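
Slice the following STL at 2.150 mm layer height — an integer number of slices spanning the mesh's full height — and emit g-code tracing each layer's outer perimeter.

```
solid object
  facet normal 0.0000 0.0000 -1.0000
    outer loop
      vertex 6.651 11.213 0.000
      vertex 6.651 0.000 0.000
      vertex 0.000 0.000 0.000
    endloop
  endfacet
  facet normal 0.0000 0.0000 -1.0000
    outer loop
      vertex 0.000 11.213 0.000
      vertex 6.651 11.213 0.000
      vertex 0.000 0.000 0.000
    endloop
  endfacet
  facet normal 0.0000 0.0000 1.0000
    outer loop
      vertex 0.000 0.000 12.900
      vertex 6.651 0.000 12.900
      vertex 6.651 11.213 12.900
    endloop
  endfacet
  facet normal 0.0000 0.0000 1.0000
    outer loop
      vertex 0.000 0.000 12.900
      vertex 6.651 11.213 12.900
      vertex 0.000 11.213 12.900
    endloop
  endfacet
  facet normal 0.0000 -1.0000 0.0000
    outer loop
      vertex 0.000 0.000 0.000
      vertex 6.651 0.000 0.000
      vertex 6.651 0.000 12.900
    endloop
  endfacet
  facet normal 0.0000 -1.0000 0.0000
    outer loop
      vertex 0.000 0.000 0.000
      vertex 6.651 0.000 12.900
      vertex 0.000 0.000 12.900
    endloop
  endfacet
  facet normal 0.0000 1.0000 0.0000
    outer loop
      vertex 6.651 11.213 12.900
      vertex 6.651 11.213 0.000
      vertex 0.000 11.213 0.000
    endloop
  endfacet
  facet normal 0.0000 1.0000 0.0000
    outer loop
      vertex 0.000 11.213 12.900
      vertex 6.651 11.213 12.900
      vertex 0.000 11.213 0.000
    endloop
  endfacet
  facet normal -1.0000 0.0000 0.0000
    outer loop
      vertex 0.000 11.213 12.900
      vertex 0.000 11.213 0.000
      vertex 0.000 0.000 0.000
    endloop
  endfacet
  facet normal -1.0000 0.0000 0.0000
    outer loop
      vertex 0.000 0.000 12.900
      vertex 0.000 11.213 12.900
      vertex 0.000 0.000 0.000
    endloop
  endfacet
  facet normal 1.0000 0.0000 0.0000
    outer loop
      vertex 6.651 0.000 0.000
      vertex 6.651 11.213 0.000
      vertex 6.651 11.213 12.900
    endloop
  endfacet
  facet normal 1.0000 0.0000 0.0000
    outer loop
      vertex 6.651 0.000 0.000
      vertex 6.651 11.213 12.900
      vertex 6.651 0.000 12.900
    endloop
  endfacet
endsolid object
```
; perimeter-only toolpath
G21 ; units = mm
G90 ; absolute positioning
G28 ; home
; layer 1
G0 Z2.150
G0 X0.000 Y0.000
G1 X6.651 Y0.000
G1 X6.651 Y11.213
G1 X0.000 Y11.213
G1 X0.000 Y0.000
; layer 2
G0 Z4.300
G0 X0.000 Y0.000
G1 X6.651 Y0.000
G1 X6.651 Y11.213
G1 X0.000 Y11.213
G1 X0.000 Y0.000
; layer 3
G0 Z6.450
G0 X0.000 Y0.000
G1 X6.651 Y0.000
G1 X6.651 Y11.213
G1 X0.000 Y11.213
G1 X0.000 Y0.000
; layer 4
G0 Z8.600
G0 X0.000 Y0.000
G1 X6.651 Y0.000
G1 X6.651 Y11.213
G1 X0.000 Y11.213
G1 X0.000 Y0.000
; layer 5
G0 Z10.750
G0 X0.000 Y0.000
G1 X6.651 Y0.000
G1 X6.651 Y11.213
G1 X0.000 Y11.213
G1 X0.000 Y0.000
; layer 6
G0 Z12.900
G0 X0.000 Y0.000
G1 X6.651 Y0.000
G1 X6.651 Y11.213
G1 X0.000 Y11.213
G1 X0.000 Y0.000
M2 ; end

The solid is a rectangular box, roughly 6.65 × 11.2 mm footprint and 12.9 mm tall. Slicing at Δz = 2.150 mm — 6 equal slices spanning the solid's height, so layer i sits at z = i·h/6 — gives 6 non-empty perimeters. Each is a 4-segment closed polygon; G0 lifts to the layer z and rapids to the start vertex, then G1 traces the edges.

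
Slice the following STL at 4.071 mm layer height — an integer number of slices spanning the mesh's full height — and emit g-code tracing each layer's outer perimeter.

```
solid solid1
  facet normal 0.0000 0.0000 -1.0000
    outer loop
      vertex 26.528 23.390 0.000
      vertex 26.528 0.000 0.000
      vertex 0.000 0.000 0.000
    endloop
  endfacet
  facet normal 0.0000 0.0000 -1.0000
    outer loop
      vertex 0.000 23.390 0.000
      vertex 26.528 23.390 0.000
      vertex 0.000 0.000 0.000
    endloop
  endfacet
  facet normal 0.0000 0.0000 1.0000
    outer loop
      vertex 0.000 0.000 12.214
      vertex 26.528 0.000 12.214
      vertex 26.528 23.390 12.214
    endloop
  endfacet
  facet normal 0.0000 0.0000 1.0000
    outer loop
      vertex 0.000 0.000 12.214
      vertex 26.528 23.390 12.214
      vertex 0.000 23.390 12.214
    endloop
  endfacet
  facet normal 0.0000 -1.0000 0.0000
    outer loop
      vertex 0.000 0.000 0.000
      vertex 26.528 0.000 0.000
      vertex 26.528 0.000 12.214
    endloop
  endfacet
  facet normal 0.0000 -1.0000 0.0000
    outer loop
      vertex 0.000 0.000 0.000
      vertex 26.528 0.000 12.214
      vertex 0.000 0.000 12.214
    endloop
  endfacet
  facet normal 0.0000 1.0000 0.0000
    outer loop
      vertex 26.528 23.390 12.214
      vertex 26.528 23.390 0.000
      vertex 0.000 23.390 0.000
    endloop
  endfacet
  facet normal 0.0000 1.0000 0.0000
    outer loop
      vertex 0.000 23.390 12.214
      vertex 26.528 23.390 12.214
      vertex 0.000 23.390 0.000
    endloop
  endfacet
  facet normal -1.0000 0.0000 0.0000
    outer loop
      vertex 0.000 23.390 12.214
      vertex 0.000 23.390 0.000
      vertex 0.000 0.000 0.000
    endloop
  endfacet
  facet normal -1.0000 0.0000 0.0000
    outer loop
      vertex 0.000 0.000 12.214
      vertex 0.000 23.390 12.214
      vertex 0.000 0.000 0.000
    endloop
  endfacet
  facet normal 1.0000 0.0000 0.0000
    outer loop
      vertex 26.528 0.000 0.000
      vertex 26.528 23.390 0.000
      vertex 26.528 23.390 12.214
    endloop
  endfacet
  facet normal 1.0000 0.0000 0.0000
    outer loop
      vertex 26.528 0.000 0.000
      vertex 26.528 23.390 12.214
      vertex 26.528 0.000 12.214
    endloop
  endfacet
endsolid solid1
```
; perimeter-only toolpath
G21 ; units = mm
G90 ; absolute positioning
G28 ; home
; layer 1
G0 Z4.071
G0 X0.000 Y0.000
G1 X26.528 Y0.000
G1 X26.528 Y23.390
G1 X0.000 Y23.390
G1 X0.000 Y0.000
; layer 2
G0 Z8.143
G0 X0.000 Y0.000
G1 X26.528 Y0.000
G1 X26.528 Y23.390
G1 X0.000 Y23.390
G1 X0.000 Y0.000
; layer 3
G0 Z12.214
G0 X0.000 Y0.000
G1 X26.528 Y0.000
G1 X26.528 Y23.390
G1 X0.000 Y23.390
G1 X0.000 Y0.000
M2 ; end

The solid is a rectangular box, roughly 26.5 × 23.4 mm footprint and 12.2 mm tall. Slicing at Δz = 4.071 mm — 3 equal slices spanning the solid's height, so layer i sits at z = i·h/3 — gives 3 non-empty perimeters. Each is a 4-segment closed polygon; G0 lifts to the layer z and rapids to the start vertex, then G1 traces the edges.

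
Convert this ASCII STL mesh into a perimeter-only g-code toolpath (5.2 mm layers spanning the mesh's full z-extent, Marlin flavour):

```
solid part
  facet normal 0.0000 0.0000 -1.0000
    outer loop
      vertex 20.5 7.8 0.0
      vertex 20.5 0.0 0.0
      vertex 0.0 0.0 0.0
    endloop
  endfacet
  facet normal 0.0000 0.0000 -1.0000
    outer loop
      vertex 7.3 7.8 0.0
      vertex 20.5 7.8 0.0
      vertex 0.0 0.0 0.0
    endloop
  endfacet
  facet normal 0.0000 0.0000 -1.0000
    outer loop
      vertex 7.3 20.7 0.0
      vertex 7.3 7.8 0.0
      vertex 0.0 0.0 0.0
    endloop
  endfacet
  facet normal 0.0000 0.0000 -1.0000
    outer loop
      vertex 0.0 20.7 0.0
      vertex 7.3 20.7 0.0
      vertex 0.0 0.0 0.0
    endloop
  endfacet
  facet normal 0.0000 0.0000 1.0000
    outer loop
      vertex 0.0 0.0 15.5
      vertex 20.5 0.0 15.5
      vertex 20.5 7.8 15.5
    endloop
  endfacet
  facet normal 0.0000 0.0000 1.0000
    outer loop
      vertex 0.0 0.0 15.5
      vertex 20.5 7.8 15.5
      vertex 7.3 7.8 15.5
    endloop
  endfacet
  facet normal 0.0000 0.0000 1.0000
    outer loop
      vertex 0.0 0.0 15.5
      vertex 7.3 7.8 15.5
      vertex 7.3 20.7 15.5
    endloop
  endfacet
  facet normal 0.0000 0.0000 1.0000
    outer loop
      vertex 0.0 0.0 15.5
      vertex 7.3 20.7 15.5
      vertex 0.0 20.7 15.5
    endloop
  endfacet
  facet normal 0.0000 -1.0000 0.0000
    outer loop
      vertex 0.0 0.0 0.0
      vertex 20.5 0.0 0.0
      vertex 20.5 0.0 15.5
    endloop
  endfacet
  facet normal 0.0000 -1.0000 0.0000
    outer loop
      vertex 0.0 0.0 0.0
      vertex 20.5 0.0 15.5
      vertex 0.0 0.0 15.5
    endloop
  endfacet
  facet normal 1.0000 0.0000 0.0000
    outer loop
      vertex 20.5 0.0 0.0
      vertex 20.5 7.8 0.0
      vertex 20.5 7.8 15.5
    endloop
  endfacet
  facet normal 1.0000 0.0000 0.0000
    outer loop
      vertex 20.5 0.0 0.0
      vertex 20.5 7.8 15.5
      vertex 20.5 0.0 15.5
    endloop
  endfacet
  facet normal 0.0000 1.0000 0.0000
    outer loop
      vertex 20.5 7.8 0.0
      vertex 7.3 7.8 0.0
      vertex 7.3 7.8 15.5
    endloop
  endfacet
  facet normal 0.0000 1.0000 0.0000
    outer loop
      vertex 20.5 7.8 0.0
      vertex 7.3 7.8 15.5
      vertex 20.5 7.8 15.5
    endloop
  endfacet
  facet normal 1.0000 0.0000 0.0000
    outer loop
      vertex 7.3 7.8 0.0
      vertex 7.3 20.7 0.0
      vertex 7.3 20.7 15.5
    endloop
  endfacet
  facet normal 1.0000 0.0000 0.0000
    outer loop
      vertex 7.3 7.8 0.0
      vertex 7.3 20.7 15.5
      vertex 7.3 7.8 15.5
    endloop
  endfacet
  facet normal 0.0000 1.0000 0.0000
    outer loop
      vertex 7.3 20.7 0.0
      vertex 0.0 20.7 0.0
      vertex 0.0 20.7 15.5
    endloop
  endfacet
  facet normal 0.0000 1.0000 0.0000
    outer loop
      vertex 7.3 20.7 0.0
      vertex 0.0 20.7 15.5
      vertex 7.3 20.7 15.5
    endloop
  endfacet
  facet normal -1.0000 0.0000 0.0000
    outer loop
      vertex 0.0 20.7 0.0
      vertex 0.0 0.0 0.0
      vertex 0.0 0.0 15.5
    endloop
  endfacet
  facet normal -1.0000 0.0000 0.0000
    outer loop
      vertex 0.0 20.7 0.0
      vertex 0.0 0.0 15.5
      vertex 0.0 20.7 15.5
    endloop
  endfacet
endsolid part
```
; perimeter-only toolpath
G21 ; units = mm
G90 ; absolute positioning
G28 ; home
; layer 1
G0 Z5.2
G0 X0.0 Y0.0
G1 X20.5 Y0.0
G1 X20.5 Y7.8
G1 X7.3 Y7.8
G1 X7.3 Y20.7
G1 X0.0 Y20.7
G1 X0.0 Y0.0
; layer 2
G0 Z10.3
G0 X0.0 Y0.0
G1 X20.5 Y0.0
G1 X20.5 Y7.8
G1 X7.3 Y7.8
G1 X7.3 Y20.7
G1 X0.0 Y20.7
G1 X0.0 Y0.0
; layer 3
G0 Z15.5
G0 X0.0 Y0.0
G1 X20.5 Y0.0
G1 X20.5 Y7.8
G1 X7.3 Y7.8
G1 X7.3 Y20.7
G1 X0.0 Y20.7
G1 X0.0 Y0.0
M2 ; end

The solid is an L-shaped prism: outer 20.5 × 20.7 mm, arm thicknesses ≈ 7.8 mm (horizontal) and 7.3 mm (vertical), extruded 15.5 mm in z. Slicing at Δz = 5.2 mm — 3 equal slices spanning the solid's height, so layer i sits at z = i·h/3 — gives 3 non-empty perimeters. Each is a 6-segment closed polygon; G0 lifts to the layer z and rapids to the start vertex, then G1 traces the edges.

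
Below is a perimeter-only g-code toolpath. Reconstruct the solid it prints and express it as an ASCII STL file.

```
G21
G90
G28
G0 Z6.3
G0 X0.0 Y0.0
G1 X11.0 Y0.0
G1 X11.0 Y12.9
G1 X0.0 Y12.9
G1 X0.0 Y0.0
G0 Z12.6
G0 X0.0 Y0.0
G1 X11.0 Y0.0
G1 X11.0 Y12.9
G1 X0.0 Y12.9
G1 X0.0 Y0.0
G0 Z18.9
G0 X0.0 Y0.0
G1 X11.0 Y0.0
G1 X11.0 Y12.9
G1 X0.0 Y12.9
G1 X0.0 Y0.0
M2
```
solid part
  facet normal 0.0000 0.0000 -1.0000
    outer loop
      vertex 11.0 12.9 0.0
      vertex 11.0 0.0 0.0
      vertex 0.0 0.0 0.0
    endloop
  endfacet
  facet normal 0.0000 0.0000 -1.0000
    outer loop
      vertex 0.0 12.9 0.0
      vertex 11.0 12.9 0.0
      vertex 0.0 0.0 0.0
    endloop
  endfacet
  facet normal 0.0000 0.0000 1.0000
    outer loop
      vertex 0.0 0.0 18.9
      vertex 11.0 0.0 18.9
      vertex 11.0 12.9 18.9
    endloop
  endfacet
  facet normal 0.0000 0.0000 1.0000
    outer loop
      vertex 0.0 0.0 18.9
      vertex 11.0 12.9 18.9
      vertex 0.0 12.9 18.9
    endloop
  endfacet
  facet normal 0.0000 -1.0000 0.0000
    outer loop
      vertex 0.0 0.0 0.0
      vertex 11.0 0.0 0.0
      vertex 11.0 0.0 18.9
    endloop
  endfacet
  facet normal 0.0000 -1.0000 0.0000
    outer loop
      vertex 0.0 0.0 0.0
      vertex 11.0 0.0 18.9
      vertex 0.0 0.0 18.9
    endloop
  endfacet
  facet normal 0.0000 1.0000 0.0000
    outer loop
      vertex 11.0 12.9 18.9
      vertex 11.0 12.9 0.0
      vertex 0.0 12.9 0.0
    endloop
  endfacet
  facet normal 0.0000 1.0000 0.0000
    outer loop
      vertex 0.0 12.9 18.9
      vertex 11.0 12.9 18.9
      vertex 0.0 12.9 0.0
    endloop
  endfacet
  facet normal -1.0000 0.0000 0.0000
    outer loop
      vertex 0.0 12.9 18.9
      vertex 0.0 12.9 0.0
      vertex 0.0 0.0 0.0
    endloop
  endfacet
  facet normal -1.0000 0.0000 0.0000
    outer loop
      vertex 0.0 0.0 18.9
      vertex 0.0 12.9 18.9
      vertex 0.0 0.0 0.0
    endloop
  endfacet
  facet normal 1.0000 0.0000 0.0000
    outer loop
      vertex 11.0 0.0 0.0
      vertex 11.0 12.9 0.0
      vertex 11.0 12.9 18.9
    endloop
  endfacet
  facet normal 1.0000 0.0000 0.0000
    outer loop
      vertex 11.0 0.0 0.0
      vertex 11.0 12.9 18.9
      vertex 11.0 0.0 18.9
    endloop
  endfacet
endsolid part

The G0 Z moves step by Δz≈6.3 mm. Every layer's G1 loop is the same polygon, so the solid is a straight extrusion of it from z=0 to z≈18.9. Closing with flat bottom and top caps and triangulating gives 12 facets — a rectangular box, roughly 11 × 12.9 mm footprint and 18.9 mm tall.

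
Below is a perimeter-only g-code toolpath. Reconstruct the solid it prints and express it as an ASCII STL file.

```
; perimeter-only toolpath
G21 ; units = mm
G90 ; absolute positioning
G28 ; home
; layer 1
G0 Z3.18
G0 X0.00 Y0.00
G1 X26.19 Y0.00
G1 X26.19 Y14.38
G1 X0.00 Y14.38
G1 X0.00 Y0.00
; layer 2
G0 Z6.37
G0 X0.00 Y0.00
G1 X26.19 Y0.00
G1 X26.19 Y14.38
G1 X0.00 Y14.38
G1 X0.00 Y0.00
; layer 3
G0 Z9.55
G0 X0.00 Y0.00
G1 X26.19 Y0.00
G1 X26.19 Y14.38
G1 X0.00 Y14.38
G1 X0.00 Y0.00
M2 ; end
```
solid part
  facet normal 0.0000 0.0000 -1.0000
    outer loop
      vertex 26.19 14.38 0.00
      vertex 26.19 0.00 0.00
      vertex 0.00 0.00 0.00
    endloop
  endfacet
  facet normal 0.0000 0.0000 -1.0000
    outer loop
      vertex 0.00 14.38 0.00
      vertex 26.19 14.38 0.00
      vertex 0.00 0.00 0.00
    endloop
  endfacet
  facet normal 0.0000 0.0000 1.0000
    outer loop
      vertex 0.00 0.00 9.55
      vertex 26.19 0.00 9.55
      vertex 26.19 14.38 9.55
    endloop
  endfacet
  facet normal 0.0000 0.0000 1.0000
    outer loop
      vertex 0.00 0.00 9.55
      vertex 26.19 14.38 9.55
      vertex 0.00 14.38 9.55
    endloop
  endfacet
  facet normal 0.0000 -1.0000 0.0000
    outer loop
      vertex 0.00 0.00 0.00
      vertex 26.19 0.00 0.00
      vertex 26.19 0.00 9.55
    endloop
  endfacet
  facet normal 0.0000 -1.0000 0.0000
    outer loop
      vertex 0.00 0.00 0.00
      vertex 26.19 0.00 9.55
      vertex 0.00 0.00 9.55
    endloop
  endfacet
  facet normal 0.0000 1.0000 0.0000
    outer loop
      vertex 26.19 14.38 9.55
      vertex 26.19 14.38 0.00
      vertex 0.00 14.38 0.00
    endloop
  endfacet
  facet normal 0.0000 1.0000 0.0000
    outer loop
      vertex 0.00 14.38 9.55
      vertex 26.19 14.38 9.55
      vertex 0.00 14.38 0.00
    endloop
  endfacet
  facet normal -1.0000 0.0000 0.0000
    outer loop
      vertex 0.00 14.38 9.55
      vertex 0.00 14.38 0.00
      vertex 0.00 0.00 0.00
    endloop
  endfacet
  facet normal -1.0000 0.0000 0.0000
    outer loop
      vertex 0.00 0.00 9.55
      vertex 0.00 14.38 9.55
      vertex 0.00 0.00 0.00
    endloop
  endfacet
  facet normal 1.0000 0.0000 0.0000
    outer loop
      vertex 26.19 0.00 0.00
      vertex 26.19 14.38 0.00
      vertex 26.19 14.38 9.55
    endloop
  endfacet
  facet normal 1.0000 0.0000 0.0000
    outer loop
      vertex 26.19 0.00 0.00
      vertex 26.19 14.38 9.55
      vertex 26.19 0.00 9.55
    endloop
  endfacet
endsolid part

The G0 Z moves step by Δz≈3.18 mm. Every layer's G1 loop is the same polygon, so the solid is a straight extrusion of it from z=0 to z≈9.55. Closing with flat bottom and top caps and triangulating gives 12 facets — a rectangular box, roughly 26.2 × 14.4 mm footprint and 9.55 mm tall.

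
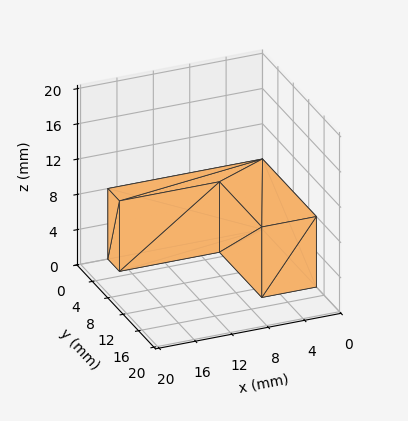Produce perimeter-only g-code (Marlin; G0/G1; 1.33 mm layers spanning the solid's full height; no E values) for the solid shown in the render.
Reading the render: the shape is an L-shaped prism: outer 17 × 14 mm, arm thicknesses ≈ 3 mm (horizontal) and 6 mm (vertical), extruded 8 mm in z (dimensions read to the nearest mm from the axis ticks). For the g-code, the solid's height is divided into equal slices at the stated Δz and each level perimeter traced with G1 moves after a G0 lift.

; perimeter-only toolpath
G21 ; units = mm
G90 ; absolute positioning
G28 ; home
; layer 1
G0 Z1.33
G0 X0.00 Y0.00
G1 X17.00 Y0.00
G1 X17.00 Y3.00
G1 X6.00 Y3.00
G1 X6.00 Y14.00
G1 X0.00 Y14.00
G1 X0.00 Y0.00
; layer 2
G0 Z2.67
G0 X0.00 Y0.00
G1 X17.00 Y0.00
G1 X17.00 Y3.00
G1 X6.00 Y3.00
G1 X6.00 Y14.00
G1 X0.00 Y14.00
G1 X0.00 Y0.00
; layer 3
G0 Z4.00
G0 X0.00 Y0.00
G1 X17.00 Y0.00
G1 X17.00 Y3.00
G1 X6.00 Y3.00
G1 X6.00 Y14.00
G1 X0.00 Y14.00
G1 X0.00 Y0.00
; layer 4
G0 Z5.33
G0 X0.00 Y0.00
G1 X17.00 Y0.00
G1 X17.00 Y3.00
G1 X6.00 Y3.00
G1 X6.00 Y14.00
G1 X0.00 Y14.00
G1 X0.00 Y0.00
; layer 5
G0 Z6.67
G0 X0.00 Y0.00
G1 X17.00 Y0.00
G1 X17.00 Y3.00
G1 X6.00 Y3.00
G1 X6.00 Y14.00
G1 X0.00 Y14.00
G1 X0.00 Y0.00
; layer 6
G0 Z8.00
G0 X0.00 Y0.00
G1 X17.00 Y0.00
G1 X17.00 Y3.00
G1 X6.00 Y3.00
G1 X6.00 Y14.00
G1 X0.00 Y14.00
G1 X0.00 Y0.00
M2 ; end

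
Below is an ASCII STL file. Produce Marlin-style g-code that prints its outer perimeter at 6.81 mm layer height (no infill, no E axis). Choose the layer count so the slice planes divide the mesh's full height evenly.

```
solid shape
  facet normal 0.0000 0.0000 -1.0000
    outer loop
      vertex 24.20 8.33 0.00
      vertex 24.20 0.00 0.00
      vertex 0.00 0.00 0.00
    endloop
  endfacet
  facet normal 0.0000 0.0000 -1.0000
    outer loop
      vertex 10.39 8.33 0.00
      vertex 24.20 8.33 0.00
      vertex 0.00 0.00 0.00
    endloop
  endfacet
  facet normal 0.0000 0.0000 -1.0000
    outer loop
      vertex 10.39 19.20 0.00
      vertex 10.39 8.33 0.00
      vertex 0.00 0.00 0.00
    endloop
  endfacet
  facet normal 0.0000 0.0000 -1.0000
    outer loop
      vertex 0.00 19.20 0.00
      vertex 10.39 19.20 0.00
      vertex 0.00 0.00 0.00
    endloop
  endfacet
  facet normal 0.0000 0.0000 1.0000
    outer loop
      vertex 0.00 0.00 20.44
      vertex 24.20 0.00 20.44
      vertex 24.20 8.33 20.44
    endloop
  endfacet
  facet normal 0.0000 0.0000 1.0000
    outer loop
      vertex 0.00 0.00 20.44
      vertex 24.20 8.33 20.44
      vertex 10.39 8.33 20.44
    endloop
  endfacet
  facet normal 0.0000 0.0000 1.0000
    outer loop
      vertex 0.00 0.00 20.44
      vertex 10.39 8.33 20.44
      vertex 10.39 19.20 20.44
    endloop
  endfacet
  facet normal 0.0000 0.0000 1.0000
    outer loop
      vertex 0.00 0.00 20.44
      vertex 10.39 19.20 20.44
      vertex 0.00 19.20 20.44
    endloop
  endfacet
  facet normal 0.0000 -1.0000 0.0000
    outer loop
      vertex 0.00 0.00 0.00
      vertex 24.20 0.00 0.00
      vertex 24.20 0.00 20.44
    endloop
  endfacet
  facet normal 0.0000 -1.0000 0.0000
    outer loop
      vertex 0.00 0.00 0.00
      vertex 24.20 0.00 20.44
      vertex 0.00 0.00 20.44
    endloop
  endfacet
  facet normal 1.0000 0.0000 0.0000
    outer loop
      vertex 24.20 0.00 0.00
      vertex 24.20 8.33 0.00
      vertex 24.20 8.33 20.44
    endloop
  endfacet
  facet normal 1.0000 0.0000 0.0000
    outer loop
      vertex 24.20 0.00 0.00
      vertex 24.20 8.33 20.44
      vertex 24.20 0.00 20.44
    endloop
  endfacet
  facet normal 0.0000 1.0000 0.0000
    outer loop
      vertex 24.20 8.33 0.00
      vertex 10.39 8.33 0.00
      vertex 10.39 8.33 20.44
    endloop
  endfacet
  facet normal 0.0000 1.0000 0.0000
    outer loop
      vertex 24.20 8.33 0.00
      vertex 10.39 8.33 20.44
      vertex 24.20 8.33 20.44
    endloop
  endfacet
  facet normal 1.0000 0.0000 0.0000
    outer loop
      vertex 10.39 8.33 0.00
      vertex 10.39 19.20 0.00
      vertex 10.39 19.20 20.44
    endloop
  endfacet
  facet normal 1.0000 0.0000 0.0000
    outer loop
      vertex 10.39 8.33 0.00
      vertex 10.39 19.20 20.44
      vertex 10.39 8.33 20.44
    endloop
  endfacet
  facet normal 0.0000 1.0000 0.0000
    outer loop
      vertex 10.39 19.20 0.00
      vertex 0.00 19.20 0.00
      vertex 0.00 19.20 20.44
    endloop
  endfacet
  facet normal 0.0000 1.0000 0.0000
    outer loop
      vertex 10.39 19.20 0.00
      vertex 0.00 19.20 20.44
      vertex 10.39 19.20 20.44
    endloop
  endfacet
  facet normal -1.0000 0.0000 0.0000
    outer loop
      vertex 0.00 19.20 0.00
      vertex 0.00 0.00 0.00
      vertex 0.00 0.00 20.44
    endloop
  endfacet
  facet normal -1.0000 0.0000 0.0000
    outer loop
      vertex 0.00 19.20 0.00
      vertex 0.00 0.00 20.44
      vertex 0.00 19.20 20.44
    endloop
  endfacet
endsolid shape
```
; perimeter-only toolpath
G21 ; units = mm
G90 ; absolute positioning
G28 ; home
; layer 1
G0 Z6.81
G0 X0.00 Y0.00
G1 X24.20 Y0.00
G1 X24.20 Y8.33
G1 X10.39 Y8.33
G1 X10.39 Y19.20
G1 X0.00 Y19.20
G1 X0.00 Y0.00
; layer 2
G0 Z13.63
G0 X0.00 Y0.00
G1 X24.20 Y0.00
G1 X24.20 Y8.33
G1 X10.39 Y8.33
G1 X10.39 Y19.20
G1 X0.00 Y19.20
G1 X0.00 Y0.00
; layer 3
G0 Z20.44
G0 X0.00 Y0.00
G1 X24.20 Y0.00
G1 X24.20 Y8.33
G1 X10.39 Y8.33
G1 X10.39 Y19.20
G1 X0.00 Y19.20
G1 X0.00 Y0.00
M2 ; end

The solid is an L-shaped prism: outer 24.2 × 19.2 mm, arm thicknesses ≈ 8.33 mm (horizontal) and 10.4 mm (vertical), extruded 20.4 mm in z. Slicing at Δz = 6.81 mm — 3 equal slices spanning the solid's height, so layer i sits at z = i·h/3 — gives 3 non-empty perimeters. Each is a 6-segment closed polygon; G0 lifts to the layer z and rapids to the start vertex, then G1 traces the edges.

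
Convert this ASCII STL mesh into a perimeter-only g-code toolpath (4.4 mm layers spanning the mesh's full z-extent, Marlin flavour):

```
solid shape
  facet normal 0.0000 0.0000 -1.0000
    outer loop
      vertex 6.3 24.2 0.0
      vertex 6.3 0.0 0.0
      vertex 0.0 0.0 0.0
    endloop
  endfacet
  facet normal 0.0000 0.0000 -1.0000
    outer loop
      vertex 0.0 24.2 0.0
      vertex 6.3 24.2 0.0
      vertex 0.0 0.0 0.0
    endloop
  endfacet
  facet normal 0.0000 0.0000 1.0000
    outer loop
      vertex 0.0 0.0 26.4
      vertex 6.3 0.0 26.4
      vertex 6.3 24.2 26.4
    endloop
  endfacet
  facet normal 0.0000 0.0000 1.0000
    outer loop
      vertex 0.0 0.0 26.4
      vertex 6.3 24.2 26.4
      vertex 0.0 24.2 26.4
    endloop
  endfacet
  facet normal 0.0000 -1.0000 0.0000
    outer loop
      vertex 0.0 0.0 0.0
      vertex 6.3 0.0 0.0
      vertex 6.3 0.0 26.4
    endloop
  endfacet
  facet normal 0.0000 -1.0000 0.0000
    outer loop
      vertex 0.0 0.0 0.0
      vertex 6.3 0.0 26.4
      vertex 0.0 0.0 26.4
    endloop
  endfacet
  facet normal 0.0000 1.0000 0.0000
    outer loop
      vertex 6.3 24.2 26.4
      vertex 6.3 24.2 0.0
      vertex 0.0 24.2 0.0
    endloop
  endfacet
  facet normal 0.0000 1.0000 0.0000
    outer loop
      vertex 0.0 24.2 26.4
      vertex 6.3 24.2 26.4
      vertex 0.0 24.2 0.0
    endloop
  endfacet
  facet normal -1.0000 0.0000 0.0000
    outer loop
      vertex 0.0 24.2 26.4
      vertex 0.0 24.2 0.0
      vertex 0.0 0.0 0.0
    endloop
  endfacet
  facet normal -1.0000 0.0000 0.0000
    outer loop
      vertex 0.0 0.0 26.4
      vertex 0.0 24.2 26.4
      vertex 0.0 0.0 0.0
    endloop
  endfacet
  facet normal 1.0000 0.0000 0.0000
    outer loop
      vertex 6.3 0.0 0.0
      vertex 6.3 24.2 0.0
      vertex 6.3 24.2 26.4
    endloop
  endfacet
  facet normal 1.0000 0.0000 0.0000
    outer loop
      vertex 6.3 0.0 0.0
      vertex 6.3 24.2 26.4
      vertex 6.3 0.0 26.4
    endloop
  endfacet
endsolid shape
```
; perimeter-only toolpath
G21 ; units = mm
G90 ; absolute positioning
G28 ; home
; layer 1
G0 Z4.4
G0 X0.0 Y0.0
G1 X6.3 Y0.0
G1 X6.3 Y24.2
G1 X0.0 Y24.2
G1 X0.0 Y0.0
; layer 2
G0 Z8.8
G0 X0.0 Y0.0
G1 X6.3 Y0.0
G1 X6.3 Y24.2
G1 X0.0 Y24.2
G1 X0.0 Y0.0
; layer 3
G0 Z13.2
G0 X0.0 Y0.0
G1 X6.3 Y0.0
G1 X6.3 Y24.2
G1 X0.0 Y24.2
G1 X0.0 Y0.0
; layer 4
G0 Z17.6
G0 X0.0 Y0.0
G1 X6.3 Y0.0
G1 X6.3 Y24.2
G1 X0.0 Y24.2
G1 X0.0 Y0.0
; layer 5
G0 Z22.0
G0 X0.0 Y0.0
G1 X6.3 Y0.0
G1 X6.3 Y24.2
G1 X0.0 Y24.2
G1 X0.0 Y0.0
; layer 6
G0 Z26.4
G0 X0.0 Y0.0
G1 X6.3 Y0.0
G1 X6.3 Y24.2
G1 X0.0 Y24.2
G1 X0.0 Y0.0
M2 ; end

The solid is a rectangular box, roughly 6.3 × 24.2 mm footprint and 26.4 mm tall. Slicing at Δz = 4.4 mm — 6 equal slices spanning the solid's height, so layer i sits at z = i·h/6 — gives 6 non-empty perimeters. Each is a 4-segment closed polygon; G0 lifts to the layer z and rapids to the start vertex, then G1 traces the edges.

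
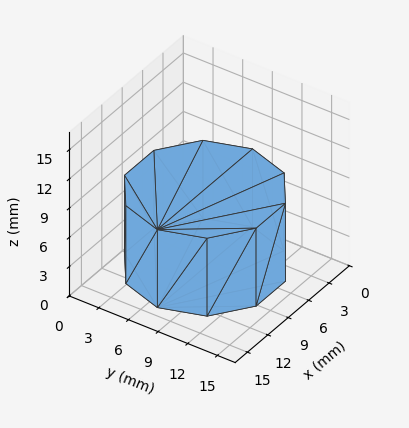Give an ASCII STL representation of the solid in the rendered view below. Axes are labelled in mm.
Reading the render: the shape is a regular 10-sided prism (a cylinder approximated with 10 flat sides), circumscribed radius ≈ 7 mm, height ≈ 8 mm (dimensions read to the nearest mm from the axis ticks). For the STL, each face is triangulated and given an outward normal.

solid part
  facet normal 0.0000 0.0000 -1.0000
    outer loop
      vertex 9.16 13.66 0.00
      vertex 12.66 11.11 0.00
      vertex 14.00 7.00 0.00
    endloop
  endfacet
  facet normal 0.0000 0.0000 -1.0000
    outer loop
      vertex 4.84 13.66 0.00
      vertex 9.16 13.66 0.00
      vertex 14.00 7.00 0.00
    endloop
  endfacet
  facet normal 0.0000 0.0000 -1.0000
    outer loop
      vertex 1.34 11.11 0.00
      vertex 4.84 13.66 0.00
      vertex 14.00 7.00 0.00
    endloop
  endfacet
  facet normal 0.0000 0.0000 -1.0000
    outer loop
      vertex 0.00 7.00 0.00
      vertex 1.34 11.11 0.00
      vertex 14.00 7.00 0.00
    endloop
  endfacet
  facet normal 0.0000 0.0000 -1.0000
    outer loop
      vertex 1.34 2.89 0.00
      vertex 0.00 7.00 0.00
      vertex 14.00 7.00 0.00
    endloop
  endfacet
  facet normal 0.0000 0.0000 -1.0000
    outer loop
      vertex 4.84 0.34 0.00
      vertex 1.34 2.89 0.00
      vertex 14.00 7.00 0.00
    endloop
  endfacet
  facet normal 0.0000 0.0000 -1.0000
    outer loop
      vertex 9.16 0.34 0.00
      vertex 4.84 0.34 0.00
      vertex 14.00 7.00 0.00
    endloop
  endfacet
  facet normal 0.0000 0.0000 -1.0000
    outer loop
      vertex 12.66 2.89 0.00
      vertex 9.16 0.34 0.00
      vertex 14.00 7.00 0.00
    endloop
  endfacet
  facet normal 0.0000 0.0000 1.0000
    outer loop
      vertex 14.00 7.00 8.00
      vertex 12.66 11.11 8.00
      vertex 9.16 13.66 8.00
    endloop
  endfacet
  facet normal 0.0000 0.0000 1.0000
    outer loop
      vertex 14.00 7.00 8.00
      vertex 9.16 13.66 8.00
      vertex 4.84 13.66 8.00
    endloop
  endfacet
  facet normal 0.0000 0.0000 1.0000
    outer loop
      vertex 14.00 7.00 8.00
      vertex 4.84 13.66 8.00
      vertex 1.34 11.11 8.00
    endloop
  endfacet
  facet normal 0.0000 0.0000 1.0000
    outer loop
      vertex 14.00 7.00 8.00
      vertex 1.34 11.11 8.00
      vertex 0.00 7.00 8.00
    endloop
  endfacet
  facet normal 0.0000 0.0000 1.0000
    outer loop
      vertex 14.00 7.00 8.00
      vertex 0.00 7.00 8.00
      vertex 1.34 2.89 8.00
    endloop
  endfacet
  facet normal 0.0000 0.0000 1.0000
    outer loop
      vertex 14.00 7.00 8.00
      vertex 1.34 2.89 8.00
      vertex 4.84 0.34 8.00
    endloop
  endfacet
  facet normal 0.0000 0.0000 1.0000
    outer loop
      vertex 14.00 7.00 8.00
      vertex 4.84 0.34 8.00
      vertex 9.16 0.34 8.00
    endloop
  endfacet
  facet normal 0.0000 0.0000 1.0000
    outer loop
      vertex 14.00 7.00 8.00
      vertex 9.16 0.34 8.00
      vertex 12.66 2.89 8.00
    endloop
  endfacet
  facet normal 0.9507 0.3100 0.0000
    outer loop
      vertex 14.00 7.00 0.00
      vertex 12.66 11.11 0.00
      vertex 12.66 11.11 8.00
    endloop
  endfacet
  facet normal 0.9507 0.3100 0.0000
    outer loop
      vertex 14.00 7.00 0.00
      vertex 12.66 11.11 8.00
      vertex 14.00 7.00 8.00
    endloop
  endfacet
  facet normal 0.5889 0.8082 0.0000
    outer loop
      vertex 12.66 11.11 0.00
      vertex 9.16 13.66 0.00
      vertex 9.16 13.66 8.00
    endloop
  endfacet
  facet normal 0.5889 0.8082 0.0000
    outer loop
      vertex 12.66 11.11 0.00
      vertex 9.16 13.66 8.00
      vertex 12.66 11.11 8.00
    endloop
  endfacet
  facet normal 0.0000 1.0000 0.0000
    outer loop
      vertex 9.16 13.66 0.00
      vertex 4.84 13.66 0.00
      vertex 4.84 13.66 8.00
    endloop
  endfacet
  facet normal 0.0000 1.0000 0.0000
    outer loop
      vertex 9.16 13.66 0.00
      vertex 4.84 13.66 8.00
      vertex 9.16 13.66 8.00
    endloop
  endfacet
  facet normal -0.5889 0.8082 0.0000
    outer loop
      vertex 4.84 13.66 0.00
      vertex 1.34 11.11 0.00
      vertex 1.34 11.11 8.00
    endloop
  endfacet
  facet normal -0.5889 0.8082 0.0000
    outer loop
      vertex 4.84 13.66 0.00
      vertex 1.34 11.11 8.00
      vertex 4.84 13.66 8.00
    endloop
  endfacet
  facet normal -0.9507 0.3100 0.0000
    outer loop
      vertex 1.34 11.11 0.00
      vertex 0.00 7.00 0.00
      vertex 0.00 7.00 8.00
    endloop
  endfacet
  facet normal -0.9507 0.3100 0.0000
    outer loop
      vertex 1.34 11.11 0.00
      vertex 0.00 7.00 8.00
      vertex 1.34 11.11 8.00
    endloop
  endfacet
  facet normal -0.9507 -0.3100 0.0000
    outer loop
      vertex 0.00 7.00 0.00
      vertex 1.34 2.89 0.00
      vertex 1.34 2.89 8.00
    endloop
  endfacet
  facet normal -0.9507 -0.3100 0.0000
    outer loop
      vertex 0.00 7.00 0.00
      vertex 1.34 2.89 8.00
      vertex 0.00 7.00 8.00
    endloop
  endfacet
  facet normal -0.5889 -0.8082 0.0000
    outer loop
      vertex 1.34 2.89 0.00
      vertex 4.84 0.34 0.00
      vertex 4.84 0.34 8.00
    endloop
  endfacet
  facet normal -0.5889 -0.8082 0.0000
    outer loop
      vertex 1.34 2.89 0.00
      vertex 4.84 0.34 8.00
      vertex 1.34 2.89 8.00
    endloop
  endfacet
  facet normal 0.0000 -1.0000 0.0000
    outer loop
      vertex 4.84 0.34 0.00
      vertex 9.16 0.34 0.00
      vertex 9.16 0.34 8.00
    endloop
  endfacet
  facet normal 0.0000 -1.0000 0.0000
    outer loop
      vertex 4.84 0.34 0.00
      vertex 9.16 0.34 8.00
      vertex 4.84 0.34 8.00
    endloop
  endfacet
  facet normal 0.5889 -0.8082 0.0000
    outer loop
      vertex 9.16 0.34 0.00
      vertex 12.66 2.89 0.00
      vertex 12.66 2.89 8.00
    endloop
  endfacet
  facet normal 0.5889 -0.8082 0.0000
    outer loop
      vertex 9.16 0.34 0.00
      vertex 12.66 2.89 8.00
      vertex 9.16 0.34 8.00
    endloop
  endfacet
  facet normal 0.9507 -0.3100 0.0000
    outer loop
      vertex 12.66 2.89 0.00
      vertex 14.00 7.00 0.00
      vertex 14.00 7.00 8.00
    endloop
  endfacet
  facet normal 0.9507 -0.3100 0.0000
    outer loop
      vertex 12.66 2.89 0.00
      vertex 14.00 7.00 8.00
      vertex 12.66 2.89 8.00
    endloop
  endfacet
endsolid part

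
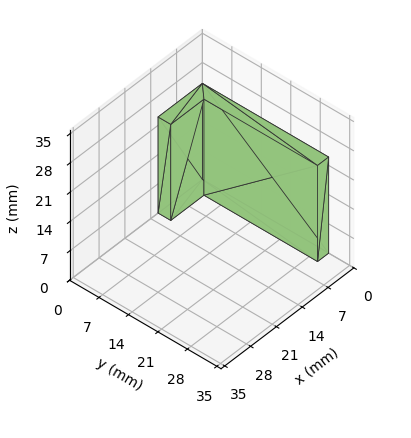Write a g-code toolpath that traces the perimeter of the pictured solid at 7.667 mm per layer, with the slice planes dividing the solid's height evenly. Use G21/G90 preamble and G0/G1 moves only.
Reading the render: the shape is an L-shaped prism: outer 12 × 30 mm, arm thicknesses ≈ 3 mm (horizontal) and 3 mm (vertical), extruded 23 mm in z (dimensions read to the nearest mm from the axis ticks). For the g-code, the solid's height is divided into equal slices at the stated Δz and each level perimeter traced with G1 moves after a G0 lift.

; perimeter-only toolpath
G21 ; units = mm
G90 ; absolute positioning
G28 ; home
; layer 1
G0 Z7.667
G0 X0.000 Y0.000
G1 X12.000 Y0.000
G1 X12.000 Y3.000
G1 X3.000 Y3.000
G1 X3.000 Y30.000
G1 X0.000 Y30.000
G1 X0.000 Y0.000
; layer 2
G0 Z15.333
G0 X0.000 Y0.000
G1 X12.000 Y0.000
G1 X12.000 Y3.000
G1 X3.000 Y3.000
G1 X3.000 Y30.000
G1 X0.000 Y30.000
G1 X0.000 Y0.000
; layer 3
G0 Z23.000
G0 X0.000 Y0.000
G1 X12.000 Y0.000
G1 X12.000 Y3.000
G1 X3.000 Y3.000
G1 X3.000 Y30.000
G1 X0.000 Y30.000
G1 X0.000 Y0.000
M2 ; end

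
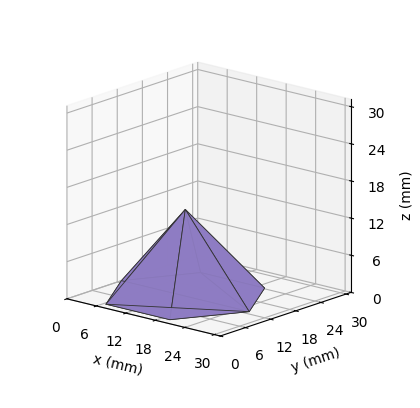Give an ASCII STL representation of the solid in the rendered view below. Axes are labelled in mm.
Reading the render: the shape is a regular 6-sided pyramid, base circumscribed radius ≈ 13 mm, apex at z ≈ 14 mm (dimensions read to the nearest mm from the axis ticks). For the STL, each face is triangulated and given an outward normal.

solid part
  facet normal 0.0000 0.0000 -1.0000
    outer loop
      vertex 6.5 24.3 0.0
      vertex 19.5 24.3 0.0
      vertex 26.0 13.0 0.0
    endloop
  endfacet
  facet normal 0.0000 0.0000 -1.0000
    outer loop
      vertex 0.0 13.0 0.0
      vertex 6.5 24.3 0.0
      vertex 26.0 13.0 0.0
    endloop
  endfacet
  facet normal 0.0000 0.0000 -1.0000
    outer loop
      vertex 6.5 1.7 0.0
      vertex 0.0 13.0 0.0
      vertex 26.0 13.0 0.0
    endloop
  endfacet
  facet normal 0.0000 0.0000 -1.0000
    outer loop
      vertex 19.5 1.7 0.0
      vertex 6.5 1.7 0.0
      vertex 26.0 13.0 0.0
    endloop
  endfacet
  facet normal 0.6753 0.3884 0.6270
    outer loop
      vertex 26.0 13.0 0.0
      vertex 19.5 24.3 0.0
      vertex 13.0 13.0 14.0
    endloop
  endfacet
  facet normal 0.0000 0.7782 0.6281
    outer loop
      vertex 19.5 24.3 0.0
      vertex 6.5 24.3 0.0
      vertex 13.0 13.0 14.0
    endloop
  endfacet
  facet normal -0.6753 0.3884 0.6270
    outer loop
      vertex 6.5 24.3 0.0
      vertex 0.0 13.0 0.0
      vertex 13.0 13.0 14.0
    endloop
  endfacet
  facet normal -0.6753 -0.3884 0.6270
    outer loop
      vertex 0.0 13.0 0.0
      vertex 6.5 1.7 0.0
      vertex 13.0 13.0 14.0
    endloop
  endfacet
  facet normal 0.0000 -0.7782 0.6281
    outer loop
      vertex 6.5 1.7 0.0
      vertex 19.5 1.7 0.0
      vertex 13.0 13.0 14.0
    endloop
  endfacet
  facet normal 0.6753 -0.3884 0.6270
    outer loop
      vertex 19.5 1.7 0.0
      vertex 26.0 13.0 0.0
      vertex 13.0 13.0 14.0
    endloop
  endfacet
endsolid part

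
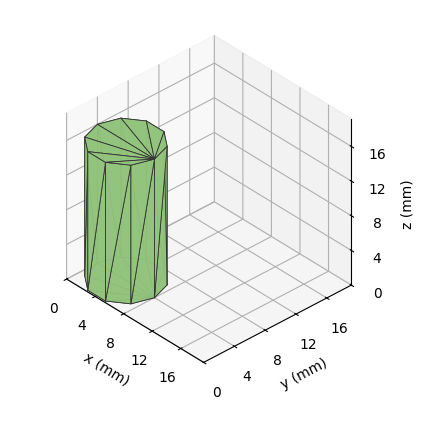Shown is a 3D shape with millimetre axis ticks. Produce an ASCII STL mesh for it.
Reading the render: the shape is a regular 10-sided prism (a cylinder approximated with 10 flat sides), circumscribed radius ≈ 4 mm, height ≈ 16 mm (dimensions read to the nearest mm from the axis ticks). For the STL, each face is triangulated and given an outward normal.

solid part
  facet normal 0.0000 0.0000 -1.0000
    outer loop
      vertex 5.236 7.804 0.000
      vertex 7.236 6.351 0.000
      vertex 8.000 4.000 0.000
    endloop
  endfacet
  facet normal 0.0000 0.0000 -1.0000
    outer loop
      vertex 2.764 7.804 0.000
      vertex 5.236 7.804 0.000
      vertex 8.000 4.000 0.000
    endloop
  endfacet
  facet normal 0.0000 0.0000 -1.0000
    outer loop
      vertex 0.764 6.351 0.000
      vertex 2.764 7.804 0.000
      vertex 8.000 4.000 0.000
    endloop
  endfacet
  facet normal 0.0000 0.0000 -1.0000
    outer loop
      vertex 0.000 4.000 0.000
      vertex 0.764 6.351 0.000
      vertex 8.000 4.000 0.000
    endloop
  endfacet
  facet normal 0.0000 0.0000 -1.0000
    outer loop
      vertex 0.764 1.649 0.000
      vertex 0.000 4.000 0.000
      vertex 8.000 4.000 0.000
    endloop
  endfacet
  facet normal 0.0000 0.0000 -1.0000
    outer loop
      vertex 2.764 0.196 0.000
      vertex 0.764 1.649 0.000
      vertex 8.000 4.000 0.000
    endloop
  endfacet
  facet normal 0.0000 0.0000 -1.0000
    outer loop
      vertex 5.236 0.196 0.000
      vertex 2.764 0.196 0.000
      vertex 8.000 4.000 0.000
    endloop
  endfacet
  facet normal 0.0000 0.0000 -1.0000
    outer loop
      vertex 7.236 1.649 0.000
      vertex 5.236 0.196 0.000
      vertex 8.000 4.000 0.000
    endloop
  endfacet
  facet normal 0.0000 0.0000 1.0000
    outer loop
      vertex 8.000 4.000 16.000
      vertex 7.236 6.351 16.000
      vertex 5.236 7.804 16.000
    endloop
  endfacet
  facet normal 0.0000 0.0000 1.0000
    outer loop
      vertex 8.000 4.000 16.000
      vertex 5.236 7.804 16.000
      vertex 2.764 7.804 16.000
    endloop
  endfacet
  facet normal 0.0000 0.0000 1.0000
    outer loop
      vertex 8.000 4.000 16.000
      vertex 2.764 7.804 16.000
      vertex 0.764 6.351 16.000
    endloop
  endfacet
  facet normal 0.0000 0.0000 1.0000
    outer loop
      vertex 8.000 4.000 16.000
      vertex 0.764 6.351 16.000
      vertex 0.000 4.000 16.000
    endloop
  endfacet
  facet normal 0.0000 0.0000 1.0000
    outer loop
      vertex 8.000 4.000 16.000
      vertex 0.000 4.000 16.000
      vertex 0.764 1.649 16.000
    endloop
  endfacet
  facet normal 0.0000 0.0000 1.0000
    outer loop
      vertex 8.000 4.000 16.000
      vertex 0.764 1.649 16.000
      vertex 2.764 0.196 16.000
    endloop
  endfacet
  facet normal 0.0000 0.0000 1.0000
    outer loop
      vertex 8.000 4.000 16.000
      vertex 2.764 0.196 16.000
      vertex 5.236 0.196 16.000
    endloop
  endfacet
  facet normal 0.0000 0.0000 1.0000
    outer loop
      vertex 8.000 4.000 16.000
      vertex 5.236 0.196 16.000
      vertex 7.236 1.649 16.000
    endloop
  endfacet
  facet normal 0.9510 0.3091 0.0000
    outer loop
      vertex 8.000 4.000 0.000
      vertex 7.236 6.351 0.000
      vertex 7.236 6.351 16.000
    endloop
  endfacet
  facet normal 0.9510 0.3091 0.0000
    outer loop
      vertex 8.000 4.000 0.000
      vertex 7.236 6.351 16.000
      vertex 8.000 4.000 16.000
    endloop
  endfacet
  facet normal 0.5878 0.8090 0.0000
    outer loop
      vertex 7.236 6.351 0.000
      vertex 5.236 7.804 0.000
      vertex 5.236 7.804 16.000
    endloop
  endfacet
  facet normal 0.5878 0.8090 0.0000
    outer loop
      vertex 7.236 6.351 0.000
      vertex 5.236 7.804 16.000
      vertex 7.236 6.351 16.000
    endloop
  endfacet
  facet normal 0.0000 1.0000 0.0000
    outer loop
      vertex 5.236 7.804 0.000
      vertex 2.764 7.804 0.000
      vertex 2.764 7.804 16.000
    endloop
  endfacet
  facet normal 0.0000 1.0000 0.0000
    outer loop
      vertex 5.236 7.804 0.000
      vertex 2.764 7.804 16.000
      vertex 5.236 7.804 16.000
    endloop
  endfacet
  facet normal -0.5878 0.8090 0.0000
    outer loop
      vertex 2.764 7.804 0.000
      vertex 0.764 6.351 0.000
      vertex 0.764 6.351 16.000
    endloop
  endfacet
  facet normal -0.5878 0.8090 0.0000
    outer loop
      vertex 2.764 7.804 0.000
      vertex 0.764 6.351 16.000
      vertex 2.764 7.804 16.000
    endloop
  endfacet
  facet normal -0.9510 0.3091 0.0000
    outer loop
      vertex 0.764 6.351 0.000
      vertex 0.000 4.000 0.000
      vertex 0.000 4.000 16.000
    endloop
  endfacet
  facet normal -0.9510 0.3091 0.0000
    outer loop
      vertex 0.764 6.351 0.000
      vertex 0.000 4.000 16.000
      vertex 0.764 6.351 16.000
    endloop
  endfacet
  facet normal -0.9510 -0.3091 0.0000
    outer loop
      vertex 0.000 4.000 0.000
      vertex 0.764 1.649 0.000
      vertex 0.764 1.649 16.000
    endloop
  endfacet
  facet normal -0.9510 -0.3091 0.0000
    outer loop
      vertex 0.000 4.000 0.000
      vertex 0.764 1.649 16.000
      vertex 0.000 4.000 16.000
    endloop
  endfacet
  facet normal -0.5878 -0.8090 0.0000
    outer loop
      vertex 0.764 1.649 0.000
      vertex 2.764 0.196 0.000
      vertex 2.764 0.196 16.000
    endloop
  endfacet
  facet normal -0.5878 -0.8090 0.0000
    outer loop
      vertex 0.764 1.649 0.000
      vertex 2.764 0.196 16.000
      vertex 0.764 1.649 16.000
    endloop
  endfacet
  facet normal 0.0000 -1.0000 0.0000
    outer loop
      vertex 2.764 0.196 0.000
      vertex 5.236 0.196 0.000
      vertex 5.236 0.196 16.000
    endloop
  endfacet
  facet normal 0.0000 -1.0000 0.0000
    outer loop
      vertex 2.764 0.196 0.000
      vertex 5.236 0.196 16.000
      vertex 2.764 0.196 16.000
    endloop
  endfacet
  facet normal 0.5878 -0.8090 0.0000
    outer loop
      vertex 5.236 0.196 0.000
      vertex 7.236 1.649 0.000
      vertex 7.236 1.649 16.000
    endloop
  endfacet
  facet normal 0.5878 -0.8090 0.0000
    outer loop
      vertex 5.236 0.196 0.000
      vertex 7.236 1.649 16.000
      vertex 5.236 0.196 16.000
    endloop
  endfacet
  facet normal 0.9510 -0.3091 0.0000
    outer loop
      vertex 7.236 1.649 0.000
      vertex 8.000 4.000 0.000
      vertex 8.000 4.000 16.000
    endloop
  endfacet
  facet normal 0.9510 -0.3091 0.0000
    outer loop
      vertex 7.236 1.649 0.000
      vertex 8.000 4.000 16.000
      vertex 7.236 1.649 16.000
    endloop
  endfacet
endsolid part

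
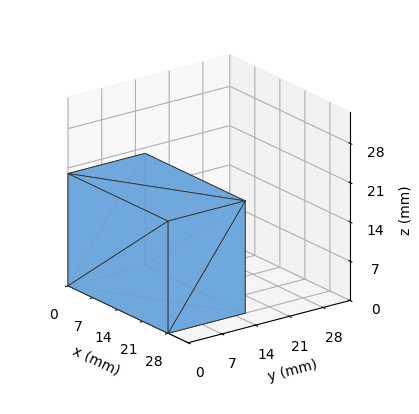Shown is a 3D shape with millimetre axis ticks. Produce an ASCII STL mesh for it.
Reading the render: the shape is a rectangular box, roughly 28 × 16 mm footprint and 20 mm tall (dimensions read to the nearest mm from the axis ticks). For the STL, each face is triangulated and given an outward normal.

solid part
  facet normal 0.0000 0.0000 -1.0000
    outer loop
      vertex 28.000 16.000 0.000
      vertex 28.000 0.000 0.000
      vertex 0.000 0.000 0.000
    endloop
  endfacet
  facet normal 0.0000 0.0000 -1.0000
    outer loop
      vertex 0.000 16.000 0.000
      vertex 28.000 16.000 0.000
      vertex 0.000 0.000 0.000
    endloop
  endfacet
  facet normal 0.0000 0.0000 1.0000
    outer loop
      vertex 0.000 0.000 20.000
      vertex 28.000 0.000 20.000
      vertex 28.000 16.000 20.000
    endloop
  endfacet
  facet normal 0.0000 0.0000 1.0000
    outer loop
      vertex 0.000 0.000 20.000
      vertex 28.000 16.000 20.000
      vertex 0.000 16.000 20.000
    endloop
  endfacet
  facet normal 0.0000 -1.0000 0.0000
    outer loop
      vertex 0.000 0.000 0.000
      vertex 28.000 0.000 0.000
      vertex 28.000 0.000 20.000
    endloop
  endfacet
  facet normal 0.0000 -1.0000 0.0000
    outer loop
      vertex 0.000 0.000 0.000
      vertex 28.000 0.000 20.000
      vertex 0.000 0.000 20.000
    endloop
  endfacet
  facet normal 0.0000 1.0000 0.0000
    outer loop
      vertex 28.000 16.000 20.000
      vertex 28.000 16.000 0.000
      vertex 0.000 16.000 0.000
    endloop
  endfacet
  facet normal 0.0000 1.0000 0.0000
    outer loop
      vertex 0.000 16.000 20.000
      vertex 28.000 16.000 20.000
      vertex 0.000 16.000 0.000
    endloop
  endfacet
  facet normal -1.0000 0.0000 0.0000
    outer loop
      vertex 0.000 16.000 20.000
      vertex 0.000 16.000 0.000
      vertex 0.000 0.000 0.000
    endloop
  endfacet
  facet normal -1.0000 0.0000 0.0000
    outer loop
      vertex 0.000 0.000 20.000
      vertex 0.000 16.000 20.000
      vertex 0.000 0.000 0.000
    endloop
  endfacet
  facet normal 1.0000 0.0000 0.0000
    outer loop
      vertex 28.000 0.000 0.000
      vertex 28.000 16.000 0.000
      vertex 28.000 16.000 20.000
    endloop
  endfacet
  facet normal 1.0000 0.0000 0.0000
    outer loop
      vertex 28.000 0.000 0.000
      vertex 28.000 16.000 20.000
      vertex 28.000 0.000 20.000
    endloop
  endfacet
endsolid part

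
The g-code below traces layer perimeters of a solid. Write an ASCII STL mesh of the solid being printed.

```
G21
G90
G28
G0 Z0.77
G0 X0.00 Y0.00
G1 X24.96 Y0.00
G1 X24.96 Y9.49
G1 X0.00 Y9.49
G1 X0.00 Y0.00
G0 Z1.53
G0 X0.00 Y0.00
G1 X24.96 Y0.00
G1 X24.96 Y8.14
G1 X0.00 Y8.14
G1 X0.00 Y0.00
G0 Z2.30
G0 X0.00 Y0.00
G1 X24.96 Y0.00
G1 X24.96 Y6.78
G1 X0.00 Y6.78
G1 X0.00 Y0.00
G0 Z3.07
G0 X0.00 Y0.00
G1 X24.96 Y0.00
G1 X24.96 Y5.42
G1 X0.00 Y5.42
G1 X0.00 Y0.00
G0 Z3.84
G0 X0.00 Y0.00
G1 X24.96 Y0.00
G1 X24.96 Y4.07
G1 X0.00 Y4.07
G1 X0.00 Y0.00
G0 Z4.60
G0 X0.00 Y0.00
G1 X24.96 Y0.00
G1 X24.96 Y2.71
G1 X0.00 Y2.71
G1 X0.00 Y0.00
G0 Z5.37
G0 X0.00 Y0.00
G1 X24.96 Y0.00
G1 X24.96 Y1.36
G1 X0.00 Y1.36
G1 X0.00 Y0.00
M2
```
solid part
  facet normal 0.0000 0.0000 -1.0000
    outer loop
      vertex 24.96 10.85 0.00
      vertex 24.96 0.00 0.00
      vertex 0.00 0.00 0.00
    endloop
  endfacet
  facet normal 0.0000 0.0000 -1.0000
    outer loop
      vertex 0.00 10.85 0.00
      vertex 24.96 10.85 0.00
      vertex 0.00 0.00 0.00
    endloop
  endfacet
  facet normal 0.0000 -1.0000 0.0000
    outer loop
      vertex 0.00 0.00 0.00
      vertex 24.96 0.00 0.00
      vertex 24.96 0.00 6.14
    endloop
  endfacet
  facet normal 0.0000 -1.0000 0.0000
    outer loop
      vertex 0.00 0.00 0.00
      vertex 24.96 0.00 6.14
      vertex 0.00 0.00 6.14
    endloop
  endfacet
  facet normal 0.0000 0.4925 0.8703
    outer loop
      vertex 0.00 0.00 6.14
      vertex 24.96 0.00 6.14
      vertex 24.96 10.85 0.00
    endloop
  endfacet
  facet normal 0.0000 0.4925 0.8703
    outer loop
      vertex 0.00 0.00 6.14
      vertex 24.96 10.85 0.00
      vertex 0.00 10.85 0.00
    endloop
  endfacet
  facet normal -1.0000 0.0000 0.0000
    outer loop
      vertex 0.00 0.00 6.14
      vertex 0.00 10.85 0.00
      vertex 0.00 0.00 0.00
    endloop
  endfacet
  facet normal 1.0000 0.0000 0.0000
    outer loop
      vertex 24.96 0.00 0.00
      vertex 24.96 10.85 0.00
      vertex 24.96 0.00 6.14
    endloop
  endfacet
endsolid part

The G0 Z moves step by Δz≈0.77 mm. The G1 loops shrink linearly with z, so the solid tapers from its base footprint up to z≈6.14. Closing with a flat bottom cap and the tapered top and triangulating gives 8 facets — a wedge (ramp): 25 × 10.8 mm base, rising to 6.14 mm along the y=0 edge and sloping linearly to z=0 at y=10.8.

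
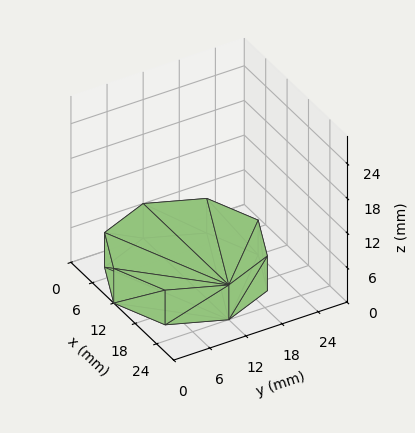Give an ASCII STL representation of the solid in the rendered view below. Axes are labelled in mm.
Reading the render: the shape is a regular 8-sided prism (a cylinder approximated with 8 flat sides), circumscribed radius ≈ 12 mm, height ≈ 6 mm (dimensions read to the nearest mm from the axis ticks). For the STL, each face is triangulated and given an outward normal.

solid part
  facet normal 0.0000 0.0000 -1.0000
    outer loop
      vertex 12.00 24.00 0.00
      vertex 20.49 20.49 0.00
      vertex 24.00 12.00 0.00
    endloop
  endfacet
  facet normal 0.0000 0.0000 -1.0000
    outer loop
      vertex 3.51 20.49 0.00
      vertex 12.00 24.00 0.00
      vertex 24.00 12.00 0.00
    endloop
  endfacet
  facet normal 0.0000 0.0000 -1.0000
    outer loop
      vertex 0.00 12.00 0.00
      vertex 3.51 20.49 0.00
      vertex 24.00 12.00 0.00
    endloop
  endfacet
  facet normal 0.0000 0.0000 -1.0000
    outer loop
      vertex 3.51 3.51 0.00
      vertex 0.00 12.00 0.00
      vertex 24.00 12.00 0.00
    endloop
  endfacet
  facet normal 0.0000 0.0000 -1.0000
    outer loop
      vertex 12.00 0.00 0.00
      vertex 3.51 3.51 0.00
      vertex 24.00 12.00 0.00
    endloop
  endfacet
  facet normal 0.0000 0.0000 -1.0000
    outer loop
      vertex 20.49 3.51 0.00
      vertex 12.00 0.00 0.00
      vertex 24.00 12.00 0.00
    endloop
  endfacet
  facet normal 0.0000 0.0000 1.0000
    outer loop
      vertex 24.00 12.00 6.00
      vertex 20.49 20.49 6.00
      vertex 12.00 24.00 6.00
    endloop
  endfacet
  facet normal 0.0000 0.0000 1.0000
    outer loop
      vertex 24.00 12.00 6.00
      vertex 12.00 24.00 6.00
      vertex 3.51 20.49 6.00
    endloop
  endfacet
  facet normal 0.0000 0.0000 1.0000
    outer loop
      vertex 24.00 12.00 6.00
      vertex 3.51 20.49 6.00
      vertex 0.00 12.00 6.00
    endloop
  endfacet
  facet normal 0.0000 0.0000 1.0000
    outer loop
      vertex 24.00 12.00 6.00
      vertex 0.00 12.00 6.00
      vertex 3.51 3.51 6.00
    endloop
  endfacet
  facet normal 0.0000 0.0000 1.0000
    outer loop
      vertex 24.00 12.00 6.00
      vertex 3.51 3.51 6.00
      vertex 12.00 0.00 6.00
    endloop
  endfacet
  facet normal 0.0000 0.0000 1.0000
    outer loop
      vertex 24.00 12.00 6.00
      vertex 12.00 0.00 6.00
      vertex 20.49 3.51 6.00
    endloop
  endfacet
  facet normal 0.9241 0.3821 0.0000
    outer loop
      vertex 24.00 12.00 0.00
      vertex 20.49 20.49 0.00
      vertex 20.49 20.49 6.00
    endloop
  endfacet
  facet normal 0.9241 0.3821 0.0000
    outer loop
      vertex 24.00 12.00 0.00
      vertex 20.49 20.49 6.00
      vertex 24.00 12.00 6.00
    endloop
  endfacet
  facet normal 0.3821 0.9241 0.0000
    outer loop
      vertex 20.49 20.49 0.00
      vertex 12.00 24.00 0.00
      vertex 12.00 24.00 6.00
    endloop
  endfacet
  facet normal 0.3821 0.9241 0.0000
    outer loop
      vertex 20.49 20.49 0.00
      vertex 12.00 24.00 6.00
      vertex 20.49 20.49 6.00
    endloop
  endfacet
  facet normal -0.3821 0.9241 0.0000
    outer loop
      vertex 12.00 24.00 0.00
      vertex 3.51 20.49 0.00
      vertex 3.51 20.49 6.00
    endloop
  endfacet
  facet normal -0.3821 0.9241 0.0000
    outer loop
      vertex 12.00 24.00 0.00
      vertex 3.51 20.49 6.00
      vertex 12.00 24.00 6.00
    endloop
  endfacet
  facet normal -0.9241 0.3821 0.0000
    outer loop
      vertex 3.51 20.49 0.00
      vertex 0.00 12.00 0.00
      vertex 0.00 12.00 6.00
    endloop
  endfacet
  facet normal -0.9241 0.3821 0.0000
    outer loop
      vertex 3.51 20.49 0.00
      vertex 0.00 12.00 6.00
      vertex 3.51 20.49 6.00
    endloop
  endfacet
  facet normal -0.9241 -0.3821 0.0000
    outer loop
      vertex 0.00 12.00 0.00
      vertex 3.51 3.51 0.00
      vertex 3.51 3.51 6.00
    endloop
  endfacet
  facet normal -0.9241 -0.3821 0.0000
    outer loop
      vertex 0.00 12.00 0.00
      vertex 3.51 3.51 6.00
      vertex 0.00 12.00 6.00
    endloop
  endfacet
  facet normal -0.3821 -0.9241 0.0000
    outer loop
      vertex 3.51 3.51 0.00
      vertex 12.00 0.00 0.00
      vertex 12.00 0.00 6.00
    endloop
  endfacet
  facet normal -0.3821 -0.9241 0.0000
    outer loop
      vertex 3.51 3.51 0.00
      vertex 12.00 0.00 6.00
      vertex 3.51 3.51 6.00
    endloop
  endfacet
  facet normal 0.3821 -0.9241 0.0000
    outer loop
      vertex 12.00 0.00 0.00
      vertex 20.49 3.51 0.00
      vertex 20.49 3.51 6.00
    endloop
  endfacet
  facet normal 0.3821 -0.9241 0.0000
    outer loop
      vertex 12.00 0.00 0.00
      vertex 20.49 3.51 6.00
      vertex 12.00 0.00 6.00
    endloop
  endfacet
  facet normal 0.9241 -0.3821 0.0000
    outer loop
      vertex 20.49 3.51 0.00
      vertex 24.00 12.00 0.00
      vertex 24.00 12.00 6.00
    endloop
  endfacet
  facet normal 0.9241 -0.3821 0.0000
    outer loop
      vertex 20.49 3.51 0.00
      vertex 24.00 12.00 6.00
      vertex 20.49 3.51 6.00
    endloop
  endfacet
endsolid part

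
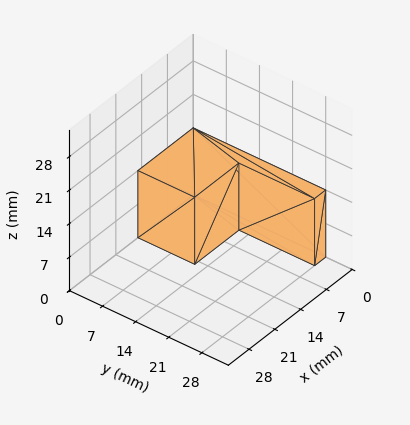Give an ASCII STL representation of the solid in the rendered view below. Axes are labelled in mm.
Reading the render: the shape is an L-shaped prism: outer 15 × 28 mm, arm thicknesses ≈ 12 mm (horizontal) and 3 mm (vertical), extruded 14 mm in z (dimensions read to the nearest mm from the axis ticks). For the STL, each face is triangulated and given an outward normal.

solid part
  facet normal 0.0000 0.0000 -1.0000
    outer loop
      vertex 15.000 12.000 0.000
      vertex 15.000 0.000 0.000
      vertex 0.000 0.000 0.000
    endloop
  endfacet
  facet normal 0.0000 0.0000 -1.0000
    outer loop
      vertex 3.000 12.000 0.000
      vertex 15.000 12.000 0.000
      vertex 0.000 0.000 0.000
    endloop
  endfacet
  facet normal 0.0000 0.0000 -1.0000
    outer loop
      vertex 3.000 28.000 0.000
      vertex 3.000 12.000 0.000
      vertex 0.000 0.000 0.000
    endloop
  endfacet
  facet normal 0.0000 0.0000 -1.0000
    outer loop
      vertex 0.000 28.000 0.000
      vertex 3.000 28.000 0.000
      vertex 0.000 0.000 0.000
    endloop
  endfacet
  facet normal 0.0000 0.0000 1.0000
    outer loop
      vertex 0.000 0.000 14.000
      vertex 15.000 0.000 14.000
      vertex 15.000 12.000 14.000
    endloop
  endfacet
  facet normal 0.0000 0.0000 1.0000
    outer loop
      vertex 0.000 0.000 14.000
      vertex 15.000 12.000 14.000
      vertex 3.000 12.000 14.000
    endloop
  endfacet
  facet normal 0.0000 0.0000 1.0000
    outer loop
      vertex 0.000 0.000 14.000
      vertex 3.000 12.000 14.000
      vertex 3.000 28.000 14.000
    endloop
  endfacet
  facet normal 0.0000 0.0000 1.0000
    outer loop
      vertex 0.000 0.000 14.000
      vertex 3.000 28.000 14.000
      vertex 0.000 28.000 14.000
    endloop
  endfacet
  facet normal 0.0000 -1.0000 0.0000
    outer loop
      vertex 0.000 0.000 0.000
      vertex 15.000 0.000 0.000
      vertex 15.000 0.000 14.000
    endloop
  endfacet
  facet normal 0.0000 -1.0000 0.0000
    outer loop
      vertex 0.000 0.000 0.000
      vertex 15.000 0.000 14.000
      vertex 0.000 0.000 14.000
    endloop
  endfacet
  facet normal 1.0000 0.0000 0.0000
    outer loop
      vertex 15.000 0.000 0.000
      vertex 15.000 12.000 0.000
      vertex 15.000 12.000 14.000
    endloop
  endfacet
  facet normal 1.0000 0.0000 0.0000
    outer loop
      vertex 15.000 0.000 0.000
      vertex 15.000 12.000 14.000
      vertex 15.000 0.000 14.000
    endloop
  endfacet
  facet normal 0.0000 1.0000 0.0000
    outer loop
      vertex 15.000 12.000 0.000
      vertex 3.000 12.000 0.000
      vertex 3.000 12.000 14.000
    endloop
  endfacet
  facet normal 0.0000 1.0000 0.0000
    outer loop
      vertex 15.000 12.000 0.000
      vertex 3.000 12.000 14.000
      vertex 15.000 12.000 14.000
    endloop
  endfacet
  facet normal 1.0000 0.0000 0.0000
    outer loop
      vertex 3.000 12.000 0.000
      vertex 3.000 28.000 0.000
      vertex 3.000 28.000 14.000
    endloop
  endfacet
  facet normal 1.0000 0.0000 0.0000
    outer loop
      vertex 3.000 12.000 0.000
      vertex 3.000 28.000 14.000
      vertex 3.000 12.000 14.000
    endloop
  endfacet
  facet normal 0.0000 1.0000 0.0000
    outer loop
      vertex 3.000 28.000 0.000
      vertex 0.000 28.000 0.000
      vertex 0.000 28.000 14.000
    endloop
  endfacet
  facet normal 0.0000 1.0000 0.0000
    outer loop
      vertex 3.000 28.000 0.000
      vertex 0.000 28.000 14.000
      vertex 3.000 28.000 14.000
    endloop
  endfacet
  facet normal -1.0000 0.0000 0.0000
    outer loop
      vertex 0.000 28.000 0.000
      vertex 0.000 0.000 0.000
      vertex 0.000 0.000 14.000
    endloop
  endfacet
  facet normal -1.0000 0.0000 0.0000
    outer loop
      vertex 0.000 28.000 0.000
      vertex 0.000 0.000 14.000
      vertex 0.000 28.000 14.000
    endloop
  endfacet
endsolid part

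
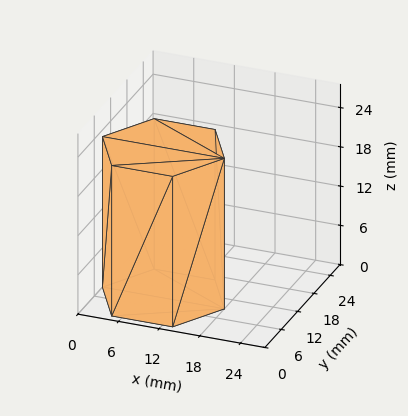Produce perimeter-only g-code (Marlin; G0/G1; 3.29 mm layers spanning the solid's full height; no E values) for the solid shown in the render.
Reading the render: the shape is a regular 6-sided prism (a cylinder approximated with 6 flat sides), circumscribed radius ≈ 9 mm, height ≈ 23 mm (dimensions read to the nearest mm from the axis ticks). For the g-code, the solid's height is divided into equal slices at the stated Δz and each level perimeter traced with G1 moves after a G0 lift.

; perimeter-only toolpath
G21 ; units = mm
G90 ; absolute positioning
G28 ; home
; layer 1
G0 Z3.29
G0 X18.00 Y9.00
G1 X13.50 Y16.79
G1 X4.50 Y16.79
G1 X0.00 Y9.00
G1 X4.50 Y1.21
G1 X13.50 Y1.21
G1 X18.00 Y9.00
; layer 2
G0 Z6.57
G0 X18.00 Y9.00
G1 X13.50 Y16.79
G1 X4.50 Y16.79
G1 X0.00 Y9.00
G1 X4.50 Y1.21
G1 X13.50 Y1.21
G1 X18.00 Y9.00
; layer 3
G0 Z9.86
G0 X18.00 Y9.00
G1 X13.50 Y16.79
G1 X4.50 Y16.79
G1 X0.00 Y9.00
G1 X4.50 Y1.21
G1 X13.50 Y1.21
G1 X18.00 Y9.00
; layer 4
G0 Z13.14
G0 X18.00 Y9.00
G1 X13.50 Y16.79
G1 X4.50 Y16.79
G1 X0.00 Y9.00
G1 X4.50 Y1.21
G1 X13.50 Y1.21
G1 X18.00 Y9.00
; layer 5
G0 Z16.43
G0 X18.00 Y9.00
G1 X13.50 Y16.79
G1 X4.50 Y16.79
G1 X0.00 Y9.00
G1 X4.50 Y1.21
G1 X13.50 Y1.21
G1 X18.00 Y9.00
; layer 6
G0 Z19.71
G0 X18.00 Y9.00
G1 X13.50 Y16.79
G1 X4.50 Y16.79
G1 X0.00 Y9.00
G1 X4.50 Y1.21
G1 X13.50 Y1.21
G1 X18.00 Y9.00
; layer 7
G0 Z23.00
G0 X18.00 Y9.00
G1 X13.50 Y16.79
G1 X4.50 Y16.79
G1 X0.00 Y9.00
G1 X4.50 Y1.21
G1 X13.50 Y1.21
G1 X18.00 Y9.00
M2 ; end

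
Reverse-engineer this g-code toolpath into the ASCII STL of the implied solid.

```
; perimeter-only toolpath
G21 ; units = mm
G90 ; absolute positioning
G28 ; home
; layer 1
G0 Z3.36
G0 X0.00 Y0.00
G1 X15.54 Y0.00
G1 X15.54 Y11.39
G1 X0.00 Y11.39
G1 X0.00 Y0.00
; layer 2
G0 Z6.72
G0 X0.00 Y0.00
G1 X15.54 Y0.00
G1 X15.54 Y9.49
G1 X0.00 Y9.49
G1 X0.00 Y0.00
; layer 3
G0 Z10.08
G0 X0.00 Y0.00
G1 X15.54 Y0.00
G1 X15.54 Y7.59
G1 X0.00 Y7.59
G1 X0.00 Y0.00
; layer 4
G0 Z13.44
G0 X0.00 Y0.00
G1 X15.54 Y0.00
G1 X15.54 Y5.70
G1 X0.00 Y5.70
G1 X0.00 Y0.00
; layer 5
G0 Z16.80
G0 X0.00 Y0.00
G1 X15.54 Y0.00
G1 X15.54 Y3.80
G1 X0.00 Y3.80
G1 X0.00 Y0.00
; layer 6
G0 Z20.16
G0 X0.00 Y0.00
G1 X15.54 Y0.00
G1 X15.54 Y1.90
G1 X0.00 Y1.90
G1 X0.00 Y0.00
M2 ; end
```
solid part
  facet normal 0.0000 0.0000 -1.0000
    outer loop
      vertex 15.54 13.29 0.00
      vertex 15.54 0.00 0.00
      vertex 0.00 0.00 0.00
    endloop
  endfacet
  facet normal 0.0000 0.0000 -1.0000
    outer loop
      vertex 0.00 13.29 0.00
      vertex 15.54 13.29 0.00
      vertex 0.00 0.00 0.00
    endloop
  endfacet
  facet normal 0.0000 -1.0000 0.0000
    outer loop
      vertex 0.00 0.00 0.00
      vertex 15.54 0.00 0.00
      vertex 15.54 0.00 23.52
    endloop
  endfacet
  facet normal 0.0000 -1.0000 0.0000
    outer loop
      vertex 0.00 0.00 0.00
      vertex 15.54 0.00 23.52
      vertex 0.00 0.00 23.52
    endloop
  endfacet
  facet normal 0.0000 0.8706 0.4919
    outer loop
      vertex 0.00 0.00 23.52
      vertex 15.54 0.00 23.52
      vertex 15.54 13.29 0.00
    endloop
  endfacet
  facet normal 0.0000 0.8706 0.4919
    outer loop
      vertex 0.00 0.00 23.52
      vertex 15.54 13.29 0.00
      vertex 0.00 13.29 0.00
    endloop
  endfacet
  facet normal -1.0000 0.0000 0.0000
    outer loop
      vertex 0.00 0.00 23.52
      vertex 0.00 13.29 0.00
      vertex 0.00 0.00 0.00
    endloop
  endfacet
  facet normal 1.0000 0.0000 0.0000
    outer loop
      vertex 15.54 0.00 0.00
      vertex 15.54 13.29 0.00
      vertex 15.54 0.00 23.52
    endloop
  endfacet
endsolid part

The G0 Z moves step by Δz≈3.36 mm. The G1 loops shrink linearly with z, so the solid tapers from its base footprint up to z≈23.5. Closing with a flat bottom cap and the tapered top and triangulating gives 8 facets — a wedge (ramp): 15.5 × 13.3 mm base, rising to 23.5 mm along the y=0 edge and sloping linearly to z=0 at y=13.3.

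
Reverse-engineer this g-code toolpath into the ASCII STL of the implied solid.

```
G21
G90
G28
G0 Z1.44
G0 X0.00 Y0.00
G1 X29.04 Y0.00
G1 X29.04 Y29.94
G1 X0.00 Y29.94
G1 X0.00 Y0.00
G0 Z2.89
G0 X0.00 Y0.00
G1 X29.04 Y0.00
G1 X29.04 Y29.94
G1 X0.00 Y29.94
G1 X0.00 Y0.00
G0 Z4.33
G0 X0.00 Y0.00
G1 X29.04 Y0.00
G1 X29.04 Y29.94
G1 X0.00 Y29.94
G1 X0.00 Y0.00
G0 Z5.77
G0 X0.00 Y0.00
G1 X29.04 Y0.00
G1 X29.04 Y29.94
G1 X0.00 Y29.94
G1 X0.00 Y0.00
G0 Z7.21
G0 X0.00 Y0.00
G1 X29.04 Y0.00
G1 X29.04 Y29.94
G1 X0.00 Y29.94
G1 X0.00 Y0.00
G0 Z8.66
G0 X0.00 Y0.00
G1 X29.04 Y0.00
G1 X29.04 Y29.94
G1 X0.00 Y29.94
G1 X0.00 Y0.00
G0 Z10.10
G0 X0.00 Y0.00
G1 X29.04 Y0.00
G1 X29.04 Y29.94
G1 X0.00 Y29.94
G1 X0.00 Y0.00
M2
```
solid part
  facet normal 0.0000 0.0000 -1.0000
    outer loop
      vertex 29.04 29.94 0.00
      vertex 29.04 0.00 0.00
      vertex 0.00 0.00 0.00
    endloop
  endfacet
  facet normal 0.0000 0.0000 -1.0000
    outer loop
      vertex 0.00 29.94 0.00
      vertex 29.04 29.94 0.00
      vertex 0.00 0.00 0.00
    endloop
  endfacet
  facet normal 0.0000 0.0000 1.0000
    outer loop
      vertex 0.00 0.00 10.10
      vertex 29.04 0.00 10.10
      vertex 29.04 29.94 10.10
    endloop
  endfacet
  facet normal 0.0000 0.0000 1.0000
    outer loop
      vertex 0.00 0.00 10.10
      vertex 29.04 29.94 10.10
      vertex 0.00 29.94 10.10
    endloop
  endfacet
  facet normal 0.0000 -1.0000 0.0000
    outer loop
      vertex 0.00 0.00 0.00
      vertex 29.04 0.00 0.00
      vertex 29.04 0.00 10.10
    endloop
  endfacet
  facet normal 0.0000 -1.0000 0.0000
    outer loop
      vertex 0.00 0.00 0.00
      vertex 29.04 0.00 10.10
      vertex 0.00 0.00 10.10
    endloop
  endfacet
  facet normal 0.0000 1.0000 0.0000
    outer loop
      vertex 29.04 29.94 10.10
      vertex 29.04 29.94 0.00
      vertex 0.00 29.94 0.00
    endloop
  endfacet
  facet normal 0.0000 1.0000 0.0000
    outer loop
      vertex 0.00 29.94 10.10
      vertex 29.04 29.94 10.10
      vertex 0.00 29.94 0.00
    endloop
  endfacet
  facet normal -1.0000 0.0000 0.0000
    outer loop
      vertex 0.00 29.94 10.10
      vertex 0.00 29.94 0.00
      vertex 0.00 0.00 0.00
    endloop
  endfacet
  facet normal -1.0000 0.0000 0.0000
    outer loop
      vertex 0.00 0.00 10.10
      vertex 0.00 29.94 10.10
      vertex 0.00 0.00 0.00
    endloop
  endfacet
  facet normal 1.0000 0.0000 0.0000
    outer loop
      vertex 29.04 0.00 0.00
      vertex 29.04 29.94 0.00
      vertex 29.04 29.94 10.10
    endloop
  endfacet
  facet normal 1.0000 0.0000 0.0000
    outer loop
      vertex 29.04 0.00 0.00
      vertex 29.04 29.94 10.10
      vertex 29.04 0.00 10.10
    endloop
  endfacet
endsolid part

The G0 Z moves step by Δz≈1.44 mm. Every layer's G1 loop is the same polygon, so the solid is a straight extrusion of it from z=0 to z≈10.1. Closing with flat bottom and top caps and triangulating gives 12 facets — a rectangular box, roughly 29 × 29.9 mm footprint and 10.1 mm tall.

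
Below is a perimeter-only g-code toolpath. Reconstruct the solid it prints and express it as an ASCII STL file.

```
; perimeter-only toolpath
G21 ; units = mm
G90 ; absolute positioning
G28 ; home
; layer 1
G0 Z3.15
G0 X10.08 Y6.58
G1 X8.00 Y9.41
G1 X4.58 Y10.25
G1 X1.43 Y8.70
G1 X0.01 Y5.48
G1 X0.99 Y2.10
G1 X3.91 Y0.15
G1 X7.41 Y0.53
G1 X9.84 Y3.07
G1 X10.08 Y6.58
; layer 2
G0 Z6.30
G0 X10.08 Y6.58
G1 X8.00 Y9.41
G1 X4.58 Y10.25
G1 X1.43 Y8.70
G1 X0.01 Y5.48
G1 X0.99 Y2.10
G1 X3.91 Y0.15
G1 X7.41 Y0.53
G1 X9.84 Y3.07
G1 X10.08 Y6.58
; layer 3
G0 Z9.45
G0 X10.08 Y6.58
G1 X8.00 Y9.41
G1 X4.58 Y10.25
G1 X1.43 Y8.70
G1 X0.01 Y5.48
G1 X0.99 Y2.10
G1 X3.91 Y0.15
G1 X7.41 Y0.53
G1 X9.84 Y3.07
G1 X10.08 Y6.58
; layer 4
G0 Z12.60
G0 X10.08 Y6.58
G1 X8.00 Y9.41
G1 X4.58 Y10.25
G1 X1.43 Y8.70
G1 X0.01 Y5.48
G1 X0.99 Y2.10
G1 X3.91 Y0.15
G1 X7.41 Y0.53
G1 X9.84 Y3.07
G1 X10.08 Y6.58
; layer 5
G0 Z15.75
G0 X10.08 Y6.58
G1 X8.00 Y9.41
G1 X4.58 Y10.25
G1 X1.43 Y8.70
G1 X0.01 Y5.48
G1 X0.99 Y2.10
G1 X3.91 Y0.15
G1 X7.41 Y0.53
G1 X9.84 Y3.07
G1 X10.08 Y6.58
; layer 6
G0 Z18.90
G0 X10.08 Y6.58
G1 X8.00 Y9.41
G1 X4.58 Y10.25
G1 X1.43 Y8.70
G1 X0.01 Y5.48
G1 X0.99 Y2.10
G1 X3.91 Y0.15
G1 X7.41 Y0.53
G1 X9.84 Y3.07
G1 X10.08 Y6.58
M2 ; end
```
solid part
  facet normal 0.0000 0.0000 -1.0000
    outer loop
      vertex 4.58 10.25 0.00
      vertex 8.00 9.41 0.00
      vertex 10.08 6.58 0.00
    endloop
  endfacet
  facet normal 0.0000 0.0000 -1.0000
    outer loop
      vertex 1.43 8.70 0.00
      vertex 4.58 10.25 0.00
      vertex 10.08 6.58 0.00
    endloop
  endfacet
  facet normal 0.0000 0.0000 -1.0000
    outer loop
      vertex 0.01 5.48 0.00
      vertex 1.43 8.70 0.00
      vertex 10.08 6.58 0.00
    endloop
  endfacet
  facet normal 0.0000 0.0000 -1.0000
    outer loop
      vertex 0.99 2.10 0.00
      vertex 0.01 5.48 0.00
      vertex 10.08 6.58 0.00
    endloop
  endfacet
  facet normal 0.0000 0.0000 -1.0000
    outer loop
      vertex 3.91 0.15 0.00
      vertex 0.99 2.10 0.00
      vertex 10.08 6.58 0.00
    endloop
  endfacet
  facet normal 0.0000 0.0000 -1.0000
    outer loop
      vertex 7.41 0.53 0.00
      vertex 3.91 0.15 0.00
      vertex 10.08 6.58 0.00
    endloop
  endfacet
  facet normal 0.0000 0.0000 -1.0000
    outer loop
      vertex 9.84 3.07 0.00
      vertex 7.41 0.53 0.00
      vertex 10.08 6.58 0.00
    endloop
  endfacet
  facet normal 0.0000 0.0000 1.0000
    outer loop
      vertex 10.08 6.58 18.90
      vertex 8.00 9.41 18.90
      vertex 4.58 10.25 18.90
    endloop
  endfacet
  facet normal 0.0000 0.0000 1.0000
    outer loop
      vertex 10.08 6.58 18.90
      vertex 4.58 10.25 18.90
      vertex 1.43 8.70 18.90
    endloop
  endfacet
  facet normal 0.0000 0.0000 1.0000
    outer loop
      vertex 10.08 6.58 18.90
      vertex 1.43 8.70 18.90
      vertex 0.01 5.48 18.90
    endloop
  endfacet
  facet normal 0.0000 0.0000 1.0000
    outer loop
      vertex 10.08 6.58 18.90
      vertex 0.01 5.48 18.90
      vertex 0.99 2.10 18.90
    endloop
  endfacet
  facet normal 0.0000 0.0000 1.0000
    outer loop
      vertex 10.08 6.58 18.90
      vertex 0.99 2.10 18.90
      vertex 3.91 0.15 18.90
    endloop
  endfacet
  facet normal 0.0000 0.0000 1.0000
    outer loop
      vertex 10.08 6.58 18.90
      vertex 3.91 0.15 18.90
      vertex 7.41 0.53 18.90
    endloop
  endfacet
  facet normal 0.0000 0.0000 1.0000
    outer loop
      vertex 10.08 6.58 18.90
      vertex 7.41 0.53 18.90
      vertex 9.84 3.07 18.90
    endloop
  endfacet
  facet normal 0.8058 0.5922 0.0000
    outer loop
      vertex 10.08 6.58 0.00
      vertex 8.00 9.41 0.00
      vertex 8.00 9.41 18.90
    endloop
  endfacet
  facet normal 0.8058 0.5922 0.0000
    outer loop
      vertex 10.08 6.58 0.00
      vertex 8.00 9.41 18.90
      vertex 10.08 6.58 18.90
    endloop
  endfacet
  facet normal 0.2385 0.9711 0.0000
    outer loop
      vertex 8.00 9.41 0.00
      vertex 4.58 10.25 0.00
      vertex 4.58 10.25 18.90
    endloop
  endfacet
  facet normal 0.2385 0.9711 0.0000
    outer loop
      vertex 8.00 9.41 0.00
      vertex 4.58 10.25 18.90
      vertex 8.00 9.41 18.90
    endloop
  endfacet
  facet normal -0.4415 0.8973 0.0000
    outer loop
      vertex 4.58 10.25 0.00
      vertex 1.43 8.70 0.00
      vertex 1.43 8.70 18.90
    endloop
  endfacet
  facet normal -0.4415 0.8973 0.0000
    outer loop
      vertex 4.58 10.25 0.00
      vertex 1.43 8.70 18.90
      vertex 4.58 10.25 18.90
    endloop
  endfacet
  facet normal -0.9150 0.4035 0.0000
    outer loop
      vertex 1.43 8.70 0.00
      vertex 0.01 5.48 0.00
      vertex 0.01 5.48 18.90
    endloop
  endfacet
  facet normal -0.9150 0.4035 0.0000
    outer loop
      vertex 1.43 8.70 0.00
      vertex 0.01 5.48 18.90
      vertex 1.43 8.70 18.90
    endloop
  endfacet
  facet normal -0.9604 -0.2785 0.0000
    outer loop
      vertex 0.01 5.48 0.00
      vertex 0.99 2.10 0.00
      vertex 0.99 2.10 18.90
    endloop
  endfacet
  facet normal -0.9604 -0.2785 0.0000
    outer loop
      vertex 0.01 5.48 0.00
      vertex 0.99 2.10 18.90
      vertex 0.01 5.48 18.90
    endloop
  endfacet
  facet normal -0.5554 -0.8316 0.0000
    outer loop
      vertex 0.99 2.10 0.00
      vertex 3.91 0.15 0.00
      vertex 3.91 0.15 18.90
    endloop
  endfacet
  facet normal -0.5554 -0.8316 0.0000
    outer loop
      vertex 0.99 2.10 0.00
      vertex 3.91 0.15 18.90
      vertex 0.99 2.10 18.90
    endloop
  endfacet
  facet normal 0.1079 -0.9942 0.0000
    outer loop
      vertex 3.91 0.15 0.00
      vertex 7.41 0.53 0.00
      vertex 7.41 0.53 18.90
    endloop
  endfacet
  facet normal 0.1079 -0.9942 0.0000
    outer loop
      vertex 3.91 0.15 0.00
      vertex 7.41 0.53 18.90
      vertex 3.91 0.15 18.90
    endloop
  endfacet
  facet normal 0.7226 -0.6913 0.0000
    outer loop
      vertex 7.41 0.53 0.00
      vertex 9.84 3.07 0.00
      vertex 9.84 3.07 18.90
    endloop
  endfacet
  facet normal 0.7226 -0.6913 0.0000
    outer loop
      vertex 7.41 0.53 0.00
      vertex 9.84 3.07 18.90
      vertex 7.41 0.53 18.90
    endloop
  endfacet
  facet normal 0.9977 -0.0682 0.0000
    outer loop
      vertex 9.84 3.07 0.00
      vertex 10.08 6.58 0.00
      vertex 10.08 6.58 18.90
    endloop
  endfacet
  facet normal 0.9977 -0.0682 0.0000
    outer loop
      vertex 9.84 3.07 0.00
      vertex 10.08 6.58 18.90
      vertex 9.84 3.07 18.90
    endloop
  endfacet
endsolid part

The G0 Z moves step by Δz≈3.15 mm. Every layer's G1 loop is the same polygon, so the solid is a straight extrusion of it from z=0 to z≈18.9. Closing with flat bottom and top caps and triangulating gives 32 facets — a regular 9-sided prism (a cylinder approximated with 9 flat sides), circumscribed radius ≈ 5.14 mm, height ≈ 18.9 mm.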